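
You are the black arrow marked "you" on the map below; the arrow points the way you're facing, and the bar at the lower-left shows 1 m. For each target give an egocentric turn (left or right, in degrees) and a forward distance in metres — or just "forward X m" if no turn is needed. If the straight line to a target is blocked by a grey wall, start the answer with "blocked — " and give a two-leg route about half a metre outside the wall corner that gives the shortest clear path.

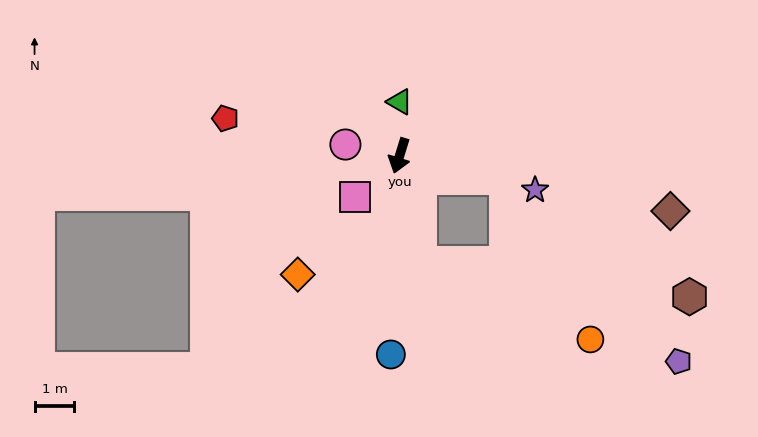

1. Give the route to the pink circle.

turn right 85°, forward 1.4 m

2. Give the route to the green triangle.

turn right 163°, forward 1.4 m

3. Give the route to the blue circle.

turn left 15°, forward 5.0 m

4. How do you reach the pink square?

turn right 30°, forward 1.5 m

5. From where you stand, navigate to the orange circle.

blocked — turn left 95°, forward 2.7 m, then turn right 50°, forward 4.6 m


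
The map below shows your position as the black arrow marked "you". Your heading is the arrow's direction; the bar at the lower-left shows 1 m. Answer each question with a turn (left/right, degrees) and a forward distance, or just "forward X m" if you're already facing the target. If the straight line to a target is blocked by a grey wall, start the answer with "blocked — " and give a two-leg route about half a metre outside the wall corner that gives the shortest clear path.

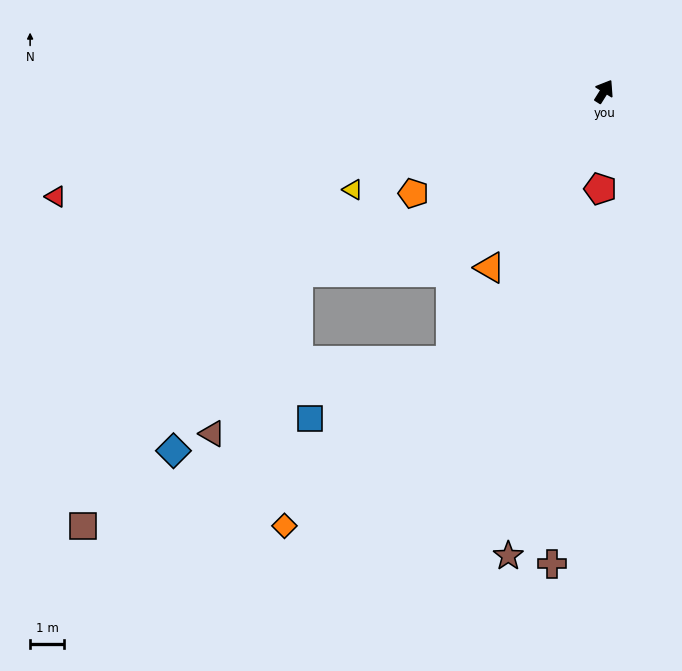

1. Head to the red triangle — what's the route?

turn left 133°, forward 16.3 m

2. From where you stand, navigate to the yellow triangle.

turn left 143°, forward 7.9 m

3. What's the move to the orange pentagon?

turn left 150°, forward 6.3 m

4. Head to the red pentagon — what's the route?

turn right 150°, forward 2.8 m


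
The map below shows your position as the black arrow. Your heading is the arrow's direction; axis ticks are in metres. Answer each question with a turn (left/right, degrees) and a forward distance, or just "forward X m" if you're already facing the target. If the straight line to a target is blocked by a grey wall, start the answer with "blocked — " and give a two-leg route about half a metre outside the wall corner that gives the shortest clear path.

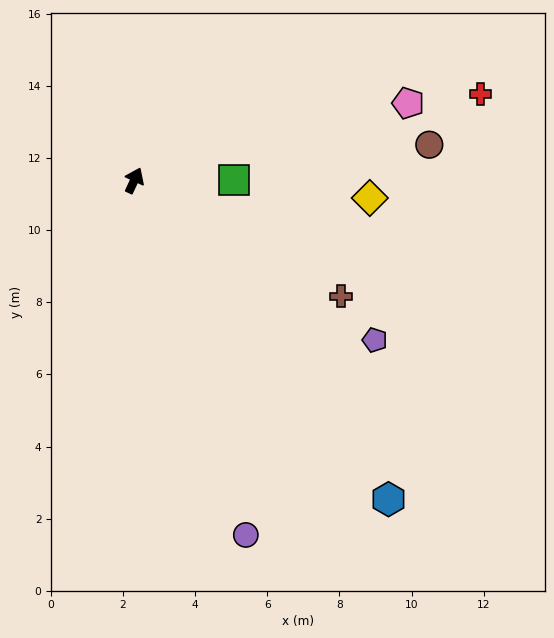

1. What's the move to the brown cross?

turn right 94°, forward 6.6 m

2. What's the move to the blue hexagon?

turn right 117°, forward 11.3 m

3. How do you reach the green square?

turn right 65°, forward 2.8 m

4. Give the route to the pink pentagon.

turn right 49°, forward 7.9 m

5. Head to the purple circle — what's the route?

turn right 138°, forward 10.3 m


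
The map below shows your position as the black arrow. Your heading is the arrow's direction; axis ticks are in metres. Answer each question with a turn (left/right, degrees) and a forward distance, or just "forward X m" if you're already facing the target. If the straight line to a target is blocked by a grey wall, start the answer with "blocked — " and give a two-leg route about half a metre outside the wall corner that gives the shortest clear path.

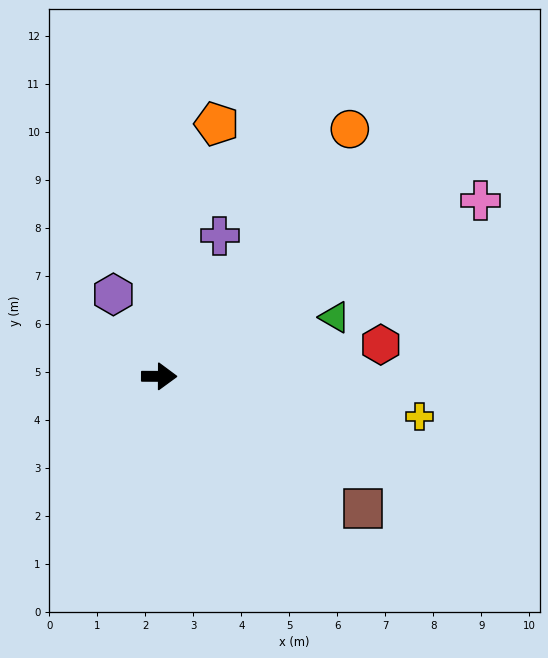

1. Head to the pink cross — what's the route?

turn left 29°, forward 7.6 m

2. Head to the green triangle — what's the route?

turn left 19°, forward 3.9 m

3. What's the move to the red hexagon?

turn left 8°, forward 4.7 m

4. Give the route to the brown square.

turn right 33°, forward 5.1 m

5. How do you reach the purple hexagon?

turn left 119°, forward 2.0 m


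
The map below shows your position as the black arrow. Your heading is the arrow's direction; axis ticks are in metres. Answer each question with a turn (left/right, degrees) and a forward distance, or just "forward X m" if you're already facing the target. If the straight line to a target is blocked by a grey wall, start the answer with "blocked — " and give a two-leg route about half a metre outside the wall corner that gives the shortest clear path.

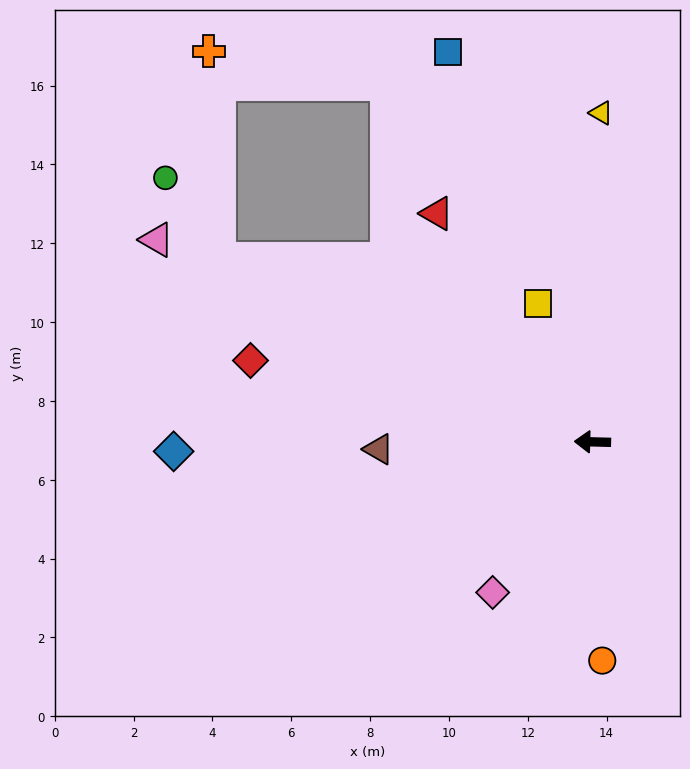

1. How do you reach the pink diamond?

turn left 58°, forward 4.6 m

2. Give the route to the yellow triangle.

turn right 90°, forward 8.3 m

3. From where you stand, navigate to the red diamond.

turn right 12°, forward 8.9 m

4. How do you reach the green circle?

blocked — turn right 25°, forward 10.5 m, then turn right 30°, forward 2.5 m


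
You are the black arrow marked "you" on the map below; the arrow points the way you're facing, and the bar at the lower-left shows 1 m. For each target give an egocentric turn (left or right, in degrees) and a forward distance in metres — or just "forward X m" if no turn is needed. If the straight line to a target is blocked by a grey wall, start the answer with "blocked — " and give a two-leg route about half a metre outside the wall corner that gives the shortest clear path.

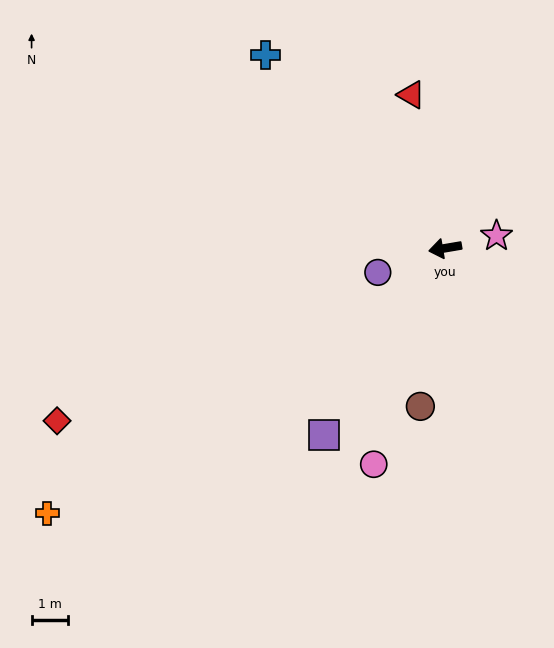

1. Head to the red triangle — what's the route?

turn right 87°, forward 4.4 m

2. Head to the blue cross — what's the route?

turn right 57°, forward 7.3 m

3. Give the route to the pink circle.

turn left 62°, forward 6.3 m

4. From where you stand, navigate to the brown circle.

turn left 71°, forward 4.4 m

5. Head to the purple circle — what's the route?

turn left 10°, forward 2.0 m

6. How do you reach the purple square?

turn left 47°, forward 6.2 m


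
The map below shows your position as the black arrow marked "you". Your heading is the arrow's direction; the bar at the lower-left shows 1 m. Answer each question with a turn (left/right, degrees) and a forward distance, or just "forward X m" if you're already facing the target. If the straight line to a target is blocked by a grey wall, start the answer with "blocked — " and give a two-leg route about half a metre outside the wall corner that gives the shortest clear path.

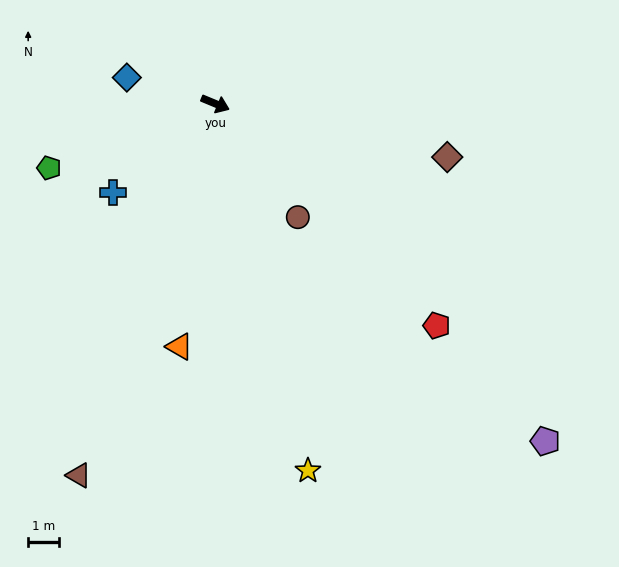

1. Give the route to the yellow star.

turn right 53°, forward 12.2 m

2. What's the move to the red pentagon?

turn right 23°, forward 10.1 m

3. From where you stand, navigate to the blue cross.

turn right 117°, forward 4.4 m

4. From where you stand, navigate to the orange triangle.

turn right 76°, forward 7.9 m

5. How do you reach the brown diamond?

turn left 10°, forward 7.7 m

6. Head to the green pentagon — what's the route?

turn right 136°, forward 5.7 m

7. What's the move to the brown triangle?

turn right 88°, forward 12.8 m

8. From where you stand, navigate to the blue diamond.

turn right 174°, forward 3.0 m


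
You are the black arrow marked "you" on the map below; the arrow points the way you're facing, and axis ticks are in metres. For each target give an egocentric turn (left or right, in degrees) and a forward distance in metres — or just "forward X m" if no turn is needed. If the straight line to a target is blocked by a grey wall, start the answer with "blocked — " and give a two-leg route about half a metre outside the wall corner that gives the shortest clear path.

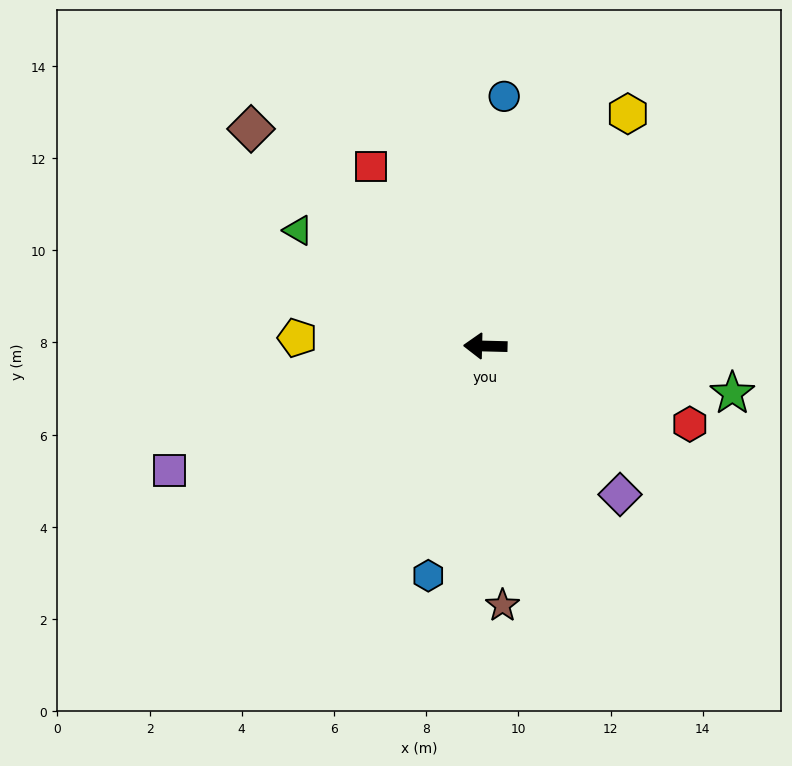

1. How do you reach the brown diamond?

turn right 41°, forward 6.9 m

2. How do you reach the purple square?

turn left 23°, forward 7.4 m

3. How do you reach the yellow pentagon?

forward 4.1 m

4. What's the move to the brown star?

turn left 95°, forward 5.6 m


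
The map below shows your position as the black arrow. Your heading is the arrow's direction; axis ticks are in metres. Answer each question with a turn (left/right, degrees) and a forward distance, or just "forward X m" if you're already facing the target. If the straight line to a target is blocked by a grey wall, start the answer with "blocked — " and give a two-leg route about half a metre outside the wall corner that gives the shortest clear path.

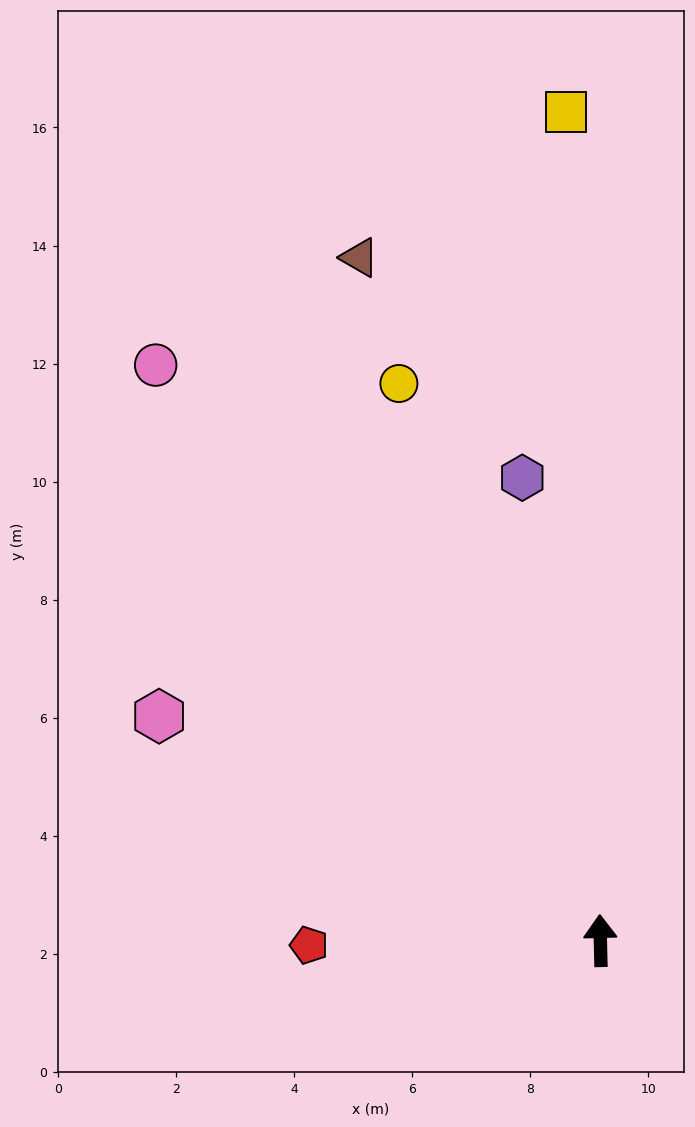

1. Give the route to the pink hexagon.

turn left 62°, forward 8.4 m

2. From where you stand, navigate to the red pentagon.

turn left 90°, forward 4.9 m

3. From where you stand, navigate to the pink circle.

turn left 36°, forward 12.3 m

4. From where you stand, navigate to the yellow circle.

turn left 18°, forward 10.0 m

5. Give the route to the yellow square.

forward 14.1 m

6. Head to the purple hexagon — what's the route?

turn left 8°, forward 8.0 m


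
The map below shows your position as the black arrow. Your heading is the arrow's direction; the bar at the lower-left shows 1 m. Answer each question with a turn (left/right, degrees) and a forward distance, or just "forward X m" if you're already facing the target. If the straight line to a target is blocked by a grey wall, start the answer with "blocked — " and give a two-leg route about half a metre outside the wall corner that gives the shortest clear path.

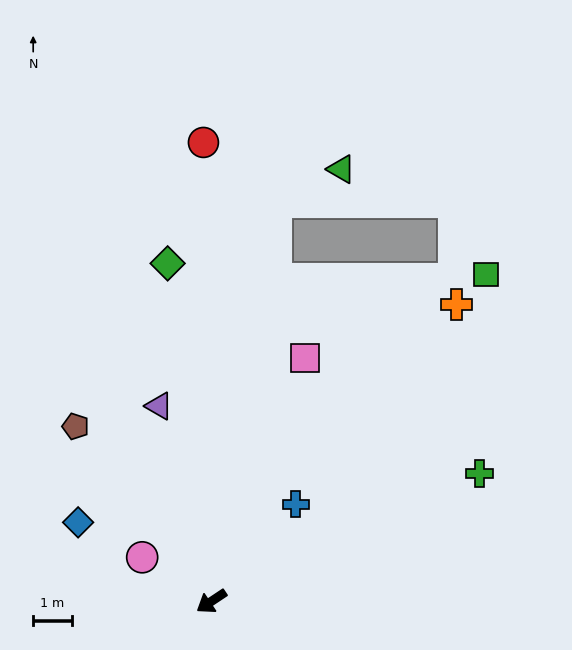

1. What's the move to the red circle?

turn right 123°, forward 11.9 m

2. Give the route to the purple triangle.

turn right 109°, forward 5.3 m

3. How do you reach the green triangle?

blocked — turn right 133°, forward 10.5 m, then turn right 54°, forward 1.9 m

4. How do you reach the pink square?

turn right 145°, forward 6.8 m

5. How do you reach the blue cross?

turn right 165°, forward 3.3 m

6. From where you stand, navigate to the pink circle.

turn right 66°, forward 2.1 m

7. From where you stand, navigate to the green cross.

turn left 172°, forward 7.7 m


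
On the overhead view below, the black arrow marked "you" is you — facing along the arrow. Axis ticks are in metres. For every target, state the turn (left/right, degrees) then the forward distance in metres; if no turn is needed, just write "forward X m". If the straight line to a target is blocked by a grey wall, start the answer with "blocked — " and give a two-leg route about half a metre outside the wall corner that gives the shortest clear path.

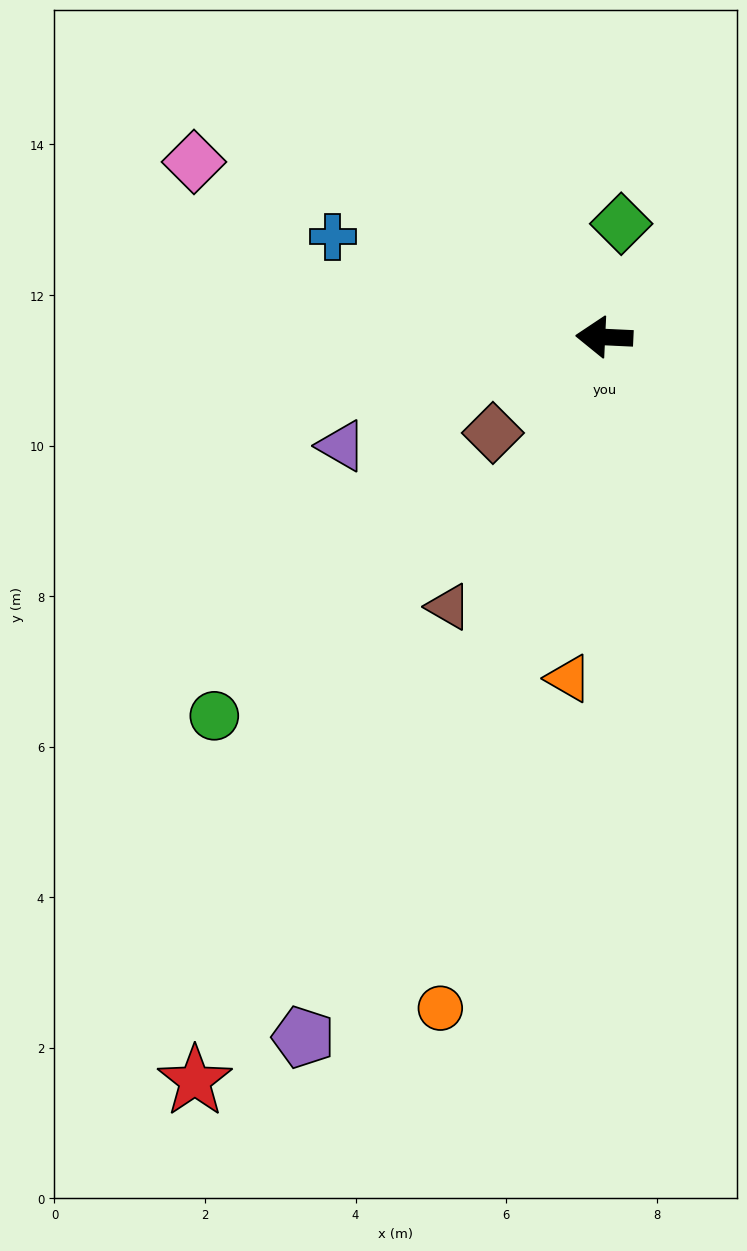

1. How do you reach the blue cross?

turn right 18°, forward 3.8 m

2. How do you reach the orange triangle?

turn left 87°, forward 4.6 m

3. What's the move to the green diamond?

turn right 96°, forward 1.5 m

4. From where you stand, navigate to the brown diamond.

turn left 43°, forward 2.0 m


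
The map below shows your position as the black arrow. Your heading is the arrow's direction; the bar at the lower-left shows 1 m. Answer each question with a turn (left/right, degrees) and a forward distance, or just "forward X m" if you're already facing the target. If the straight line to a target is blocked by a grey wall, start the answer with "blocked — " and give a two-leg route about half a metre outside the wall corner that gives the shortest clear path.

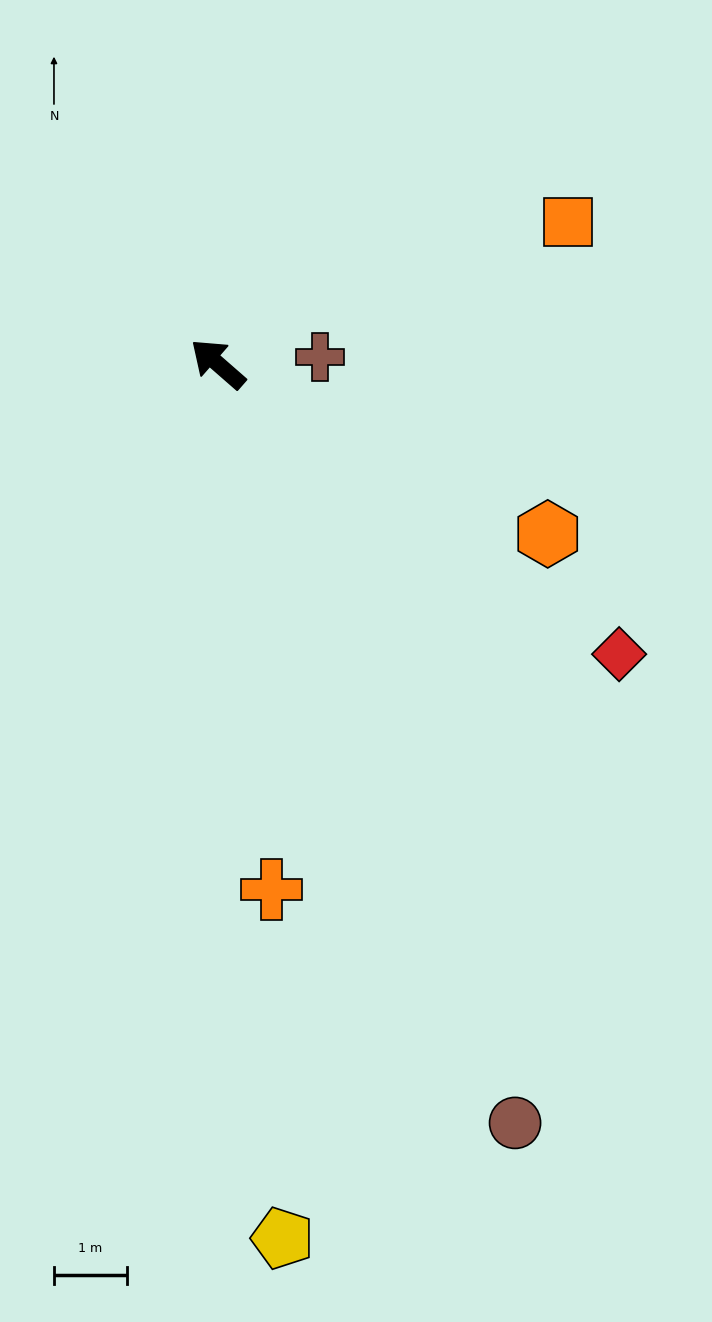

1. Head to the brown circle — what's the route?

turn left 153°, forward 11.1 m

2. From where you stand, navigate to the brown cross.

turn right 135°, forward 1.4 m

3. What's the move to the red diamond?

turn right 175°, forward 6.8 m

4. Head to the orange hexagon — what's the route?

turn right 166°, forward 5.1 m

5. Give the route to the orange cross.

turn left 137°, forward 7.2 m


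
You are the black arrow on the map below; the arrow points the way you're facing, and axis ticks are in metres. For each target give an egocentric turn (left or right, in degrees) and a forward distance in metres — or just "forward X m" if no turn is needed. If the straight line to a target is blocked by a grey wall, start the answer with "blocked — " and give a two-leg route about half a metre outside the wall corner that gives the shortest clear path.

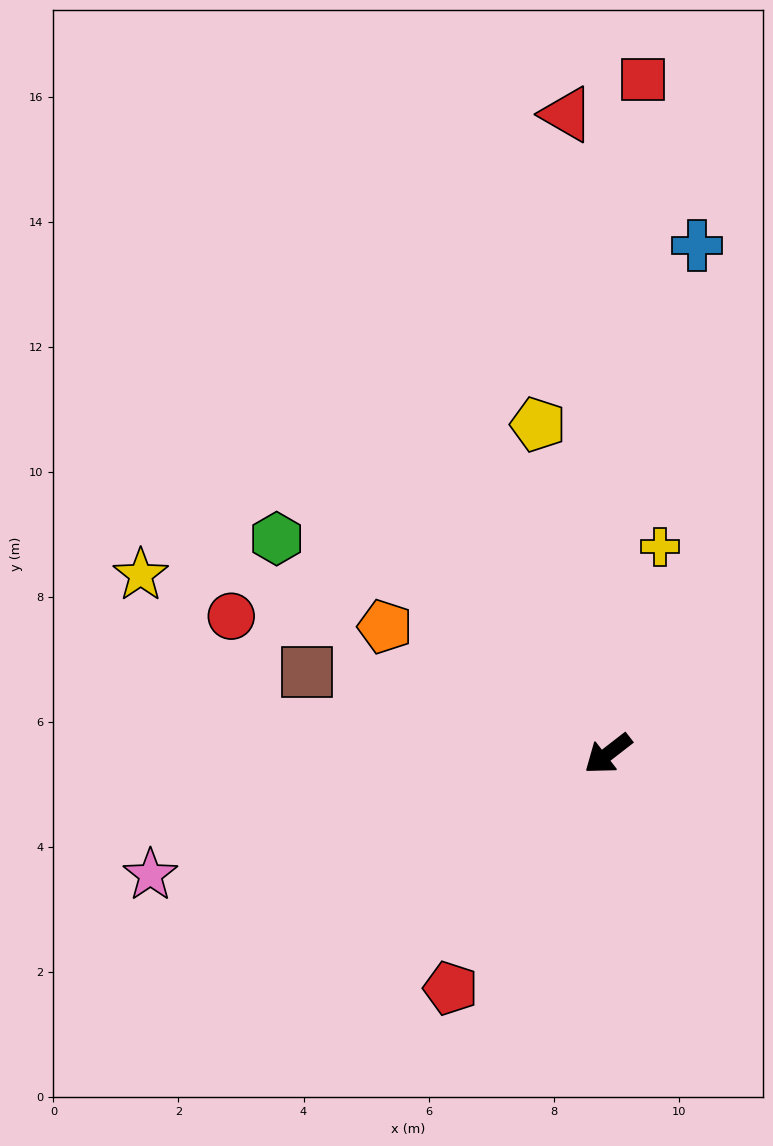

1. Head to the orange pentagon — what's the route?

turn right 67°, forward 4.1 m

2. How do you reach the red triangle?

turn right 124°, forward 10.2 m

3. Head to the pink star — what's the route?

turn right 23°, forward 7.6 m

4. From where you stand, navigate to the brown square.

turn right 53°, forward 5.0 m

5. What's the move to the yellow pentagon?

turn right 116°, forward 5.4 m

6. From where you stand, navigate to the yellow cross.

turn right 142°, forward 3.4 m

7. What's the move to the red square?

turn right 131°, forward 10.8 m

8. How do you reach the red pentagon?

turn left 18°, forward 4.5 m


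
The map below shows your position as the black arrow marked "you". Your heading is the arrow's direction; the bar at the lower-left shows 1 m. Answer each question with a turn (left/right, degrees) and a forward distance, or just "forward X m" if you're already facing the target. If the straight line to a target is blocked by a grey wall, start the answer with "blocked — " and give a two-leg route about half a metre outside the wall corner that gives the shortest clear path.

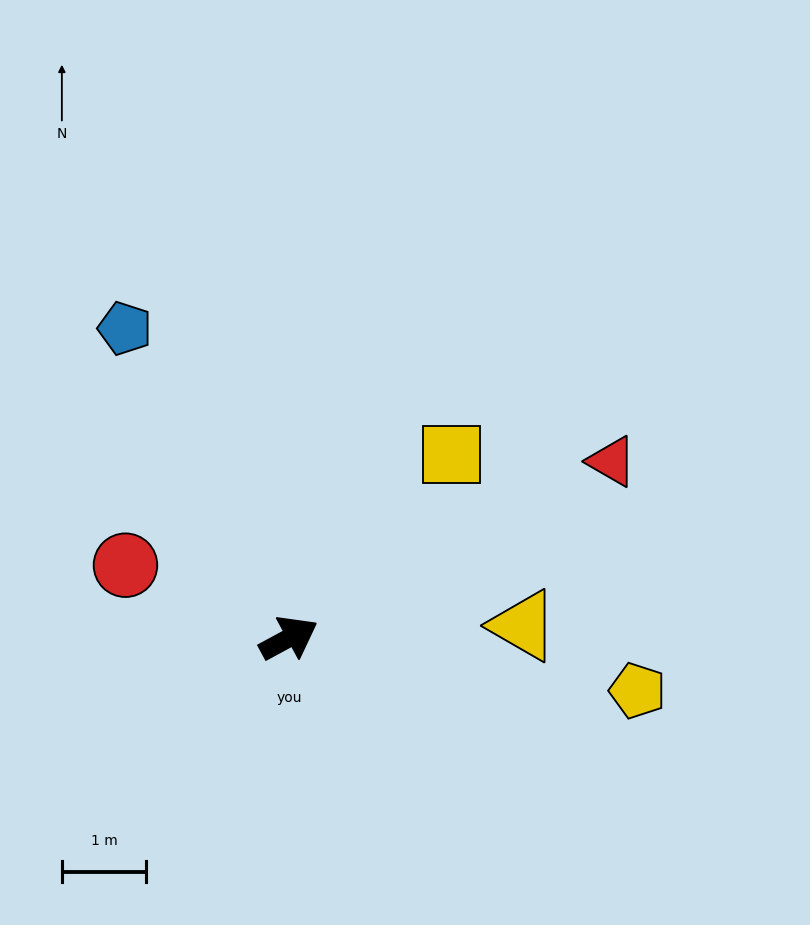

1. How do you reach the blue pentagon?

turn left 89°, forward 4.1 m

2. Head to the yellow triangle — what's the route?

turn right 25°, forward 2.8 m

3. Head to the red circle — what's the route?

turn left 128°, forward 2.1 m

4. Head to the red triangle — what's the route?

forward 4.3 m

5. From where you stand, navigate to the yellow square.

turn left 20°, forward 2.9 m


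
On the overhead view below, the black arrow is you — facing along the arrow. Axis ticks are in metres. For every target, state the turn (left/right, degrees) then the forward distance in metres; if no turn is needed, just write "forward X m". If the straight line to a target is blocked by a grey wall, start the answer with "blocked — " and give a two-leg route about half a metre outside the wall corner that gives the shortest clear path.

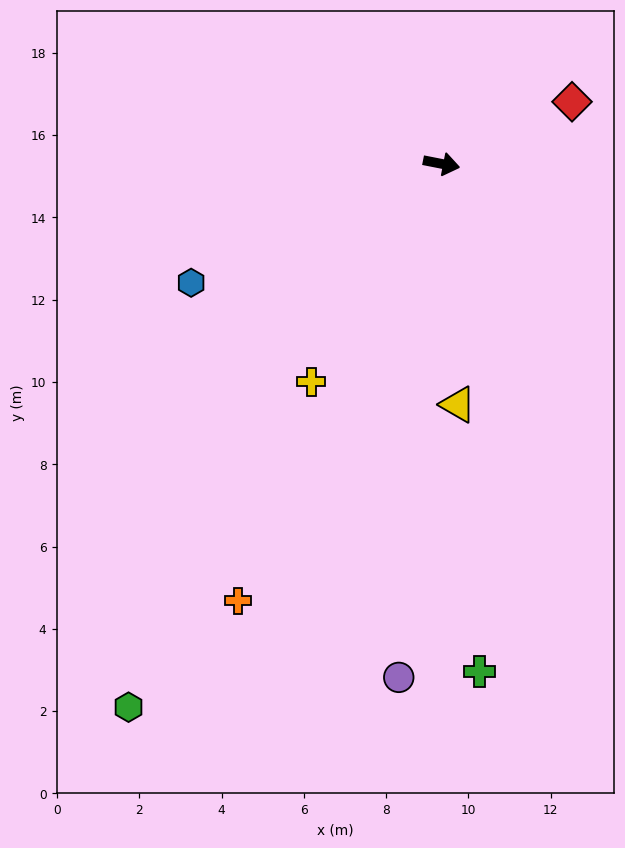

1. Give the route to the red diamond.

turn left 37°, forward 3.5 m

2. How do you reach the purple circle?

turn right 84°, forward 12.5 m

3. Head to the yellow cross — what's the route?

turn right 110°, forward 6.2 m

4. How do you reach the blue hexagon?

turn right 143°, forward 6.7 m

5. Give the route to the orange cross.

turn right 104°, forward 11.7 m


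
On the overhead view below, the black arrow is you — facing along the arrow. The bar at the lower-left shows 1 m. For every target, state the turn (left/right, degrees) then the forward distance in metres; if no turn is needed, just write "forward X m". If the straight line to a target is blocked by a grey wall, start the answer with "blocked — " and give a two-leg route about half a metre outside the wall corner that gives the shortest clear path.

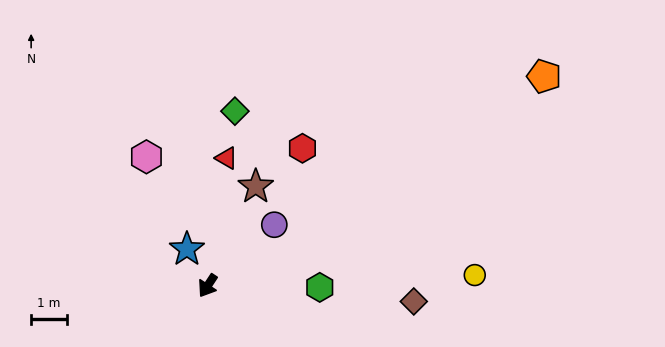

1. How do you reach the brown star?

turn right 173°, forward 3.1 m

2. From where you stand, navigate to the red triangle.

turn right 155°, forward 3.6 m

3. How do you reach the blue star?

turn right 117°, forward 1.2 m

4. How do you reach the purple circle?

turn left 166°, forward 2.5 m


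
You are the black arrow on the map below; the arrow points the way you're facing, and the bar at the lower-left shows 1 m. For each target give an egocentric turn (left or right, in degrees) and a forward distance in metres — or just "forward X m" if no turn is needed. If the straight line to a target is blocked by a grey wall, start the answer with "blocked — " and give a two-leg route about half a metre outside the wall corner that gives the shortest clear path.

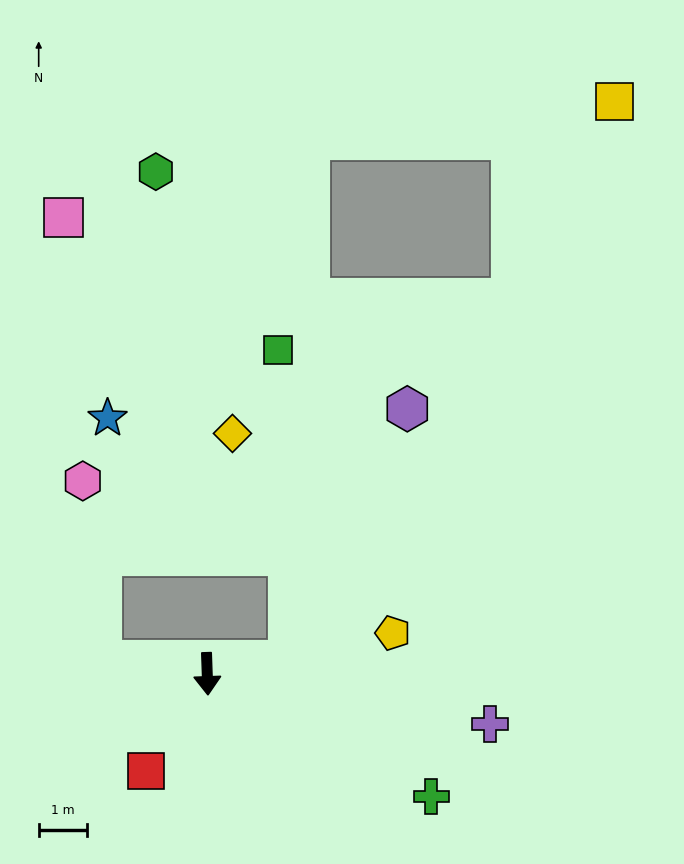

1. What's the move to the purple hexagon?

blocked — turn left 97°, forward 1.7 m, then turn left 56°, forward 5.8 m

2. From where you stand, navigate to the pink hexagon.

blocked — turn right 99°, forward 2.2 m, then turn right 77°, forward 3.8 m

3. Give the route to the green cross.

turn left 59°, forward 5.3 m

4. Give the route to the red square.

turn right 34°, forward 2.4 m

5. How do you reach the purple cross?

turn left 78°, forward 6.0 m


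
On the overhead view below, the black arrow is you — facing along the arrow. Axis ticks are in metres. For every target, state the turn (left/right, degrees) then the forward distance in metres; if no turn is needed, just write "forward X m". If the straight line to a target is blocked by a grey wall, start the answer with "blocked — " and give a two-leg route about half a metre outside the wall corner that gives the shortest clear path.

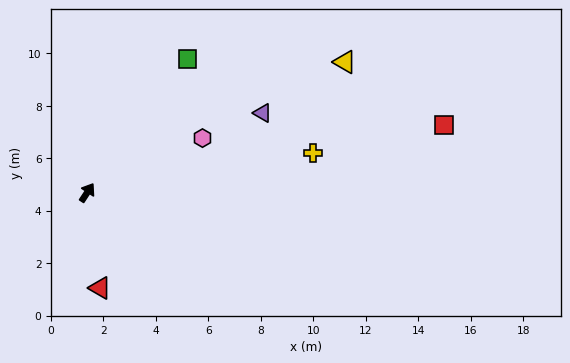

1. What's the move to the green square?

turn right 4°, forward 6.4 m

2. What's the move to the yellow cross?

turn right 47°, forward 8.7 m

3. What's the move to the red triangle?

turn right 139°, forward 3.7 m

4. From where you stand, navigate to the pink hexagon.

turn right 31°, forward 4.9 m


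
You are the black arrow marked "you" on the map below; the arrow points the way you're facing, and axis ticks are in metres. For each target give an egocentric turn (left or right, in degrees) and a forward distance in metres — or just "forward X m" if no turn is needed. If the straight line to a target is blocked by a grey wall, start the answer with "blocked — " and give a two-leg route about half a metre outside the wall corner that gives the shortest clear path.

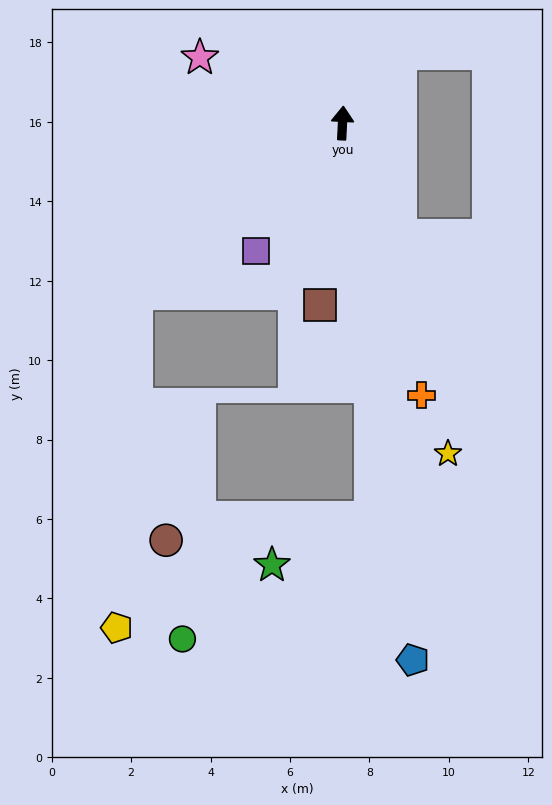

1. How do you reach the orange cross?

turn right 161°, forward 7.1 m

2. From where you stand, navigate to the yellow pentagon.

blocked — turn left 132°, forward 6.7 m, then turn left 48°, forward 8.4 m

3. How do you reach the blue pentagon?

turn right 170°, forward 13.6 m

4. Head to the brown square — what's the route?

turn left 176°, forward 4.6 m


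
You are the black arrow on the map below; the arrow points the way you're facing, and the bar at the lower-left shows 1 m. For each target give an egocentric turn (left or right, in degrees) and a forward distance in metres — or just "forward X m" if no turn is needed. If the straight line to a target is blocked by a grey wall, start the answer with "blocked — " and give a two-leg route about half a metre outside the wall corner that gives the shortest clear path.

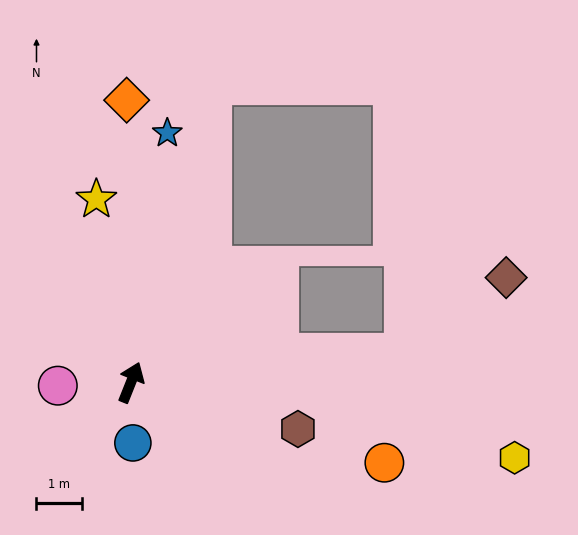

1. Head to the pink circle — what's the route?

turn left 114°, forward 1.6 m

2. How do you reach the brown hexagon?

turn right 84°, forward 3.8 m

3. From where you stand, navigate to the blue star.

turn left 13°, forward 5.5 m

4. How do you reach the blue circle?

turn right 156°, forward 1.3 m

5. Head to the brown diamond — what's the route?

blocked — turn right 62°, forward 6.0 m, then turn left 30°, forward 2.8 m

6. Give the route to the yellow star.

turn left 32°, forward 4.1 m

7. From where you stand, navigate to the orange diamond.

turn left 23°, forward 6.2 m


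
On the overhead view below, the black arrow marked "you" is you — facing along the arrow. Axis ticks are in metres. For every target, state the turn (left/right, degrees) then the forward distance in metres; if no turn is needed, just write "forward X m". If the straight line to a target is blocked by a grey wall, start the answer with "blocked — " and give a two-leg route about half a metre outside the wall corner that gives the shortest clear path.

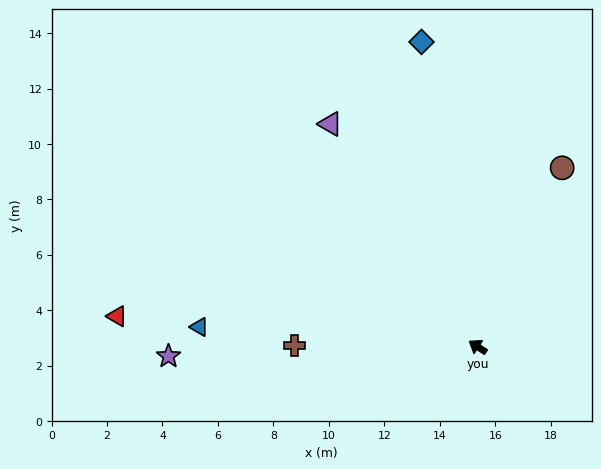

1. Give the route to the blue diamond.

turn right 46°, forward 11.2 m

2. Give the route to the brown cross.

turn left 33°, forward 6.6 m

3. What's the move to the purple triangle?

turn right 23°, forward 9.6 m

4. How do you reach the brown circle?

turn right 82°, forward 7.1 m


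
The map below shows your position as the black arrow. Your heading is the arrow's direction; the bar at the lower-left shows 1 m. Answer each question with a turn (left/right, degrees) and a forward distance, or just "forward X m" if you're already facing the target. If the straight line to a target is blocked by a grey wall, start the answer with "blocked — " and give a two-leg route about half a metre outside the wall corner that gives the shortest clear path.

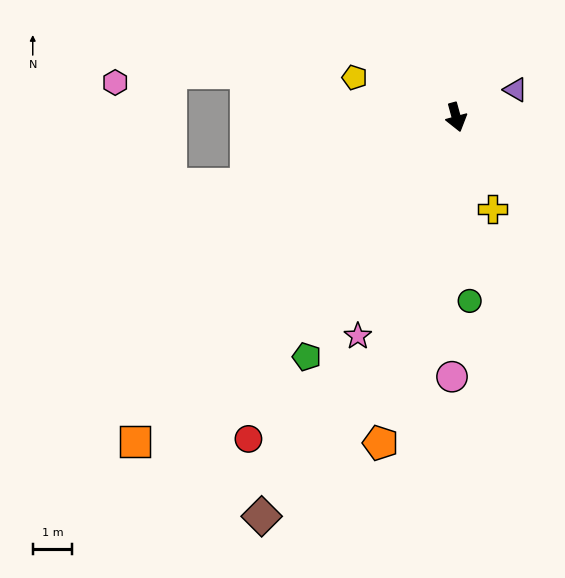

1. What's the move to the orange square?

turn right 60°, forward 11.5 m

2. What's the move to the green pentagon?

turn right 47°, forward 7.1 m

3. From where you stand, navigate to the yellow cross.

turn left 6°, forward 2.5 m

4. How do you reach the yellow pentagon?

turn right 127°, forward 2.8 m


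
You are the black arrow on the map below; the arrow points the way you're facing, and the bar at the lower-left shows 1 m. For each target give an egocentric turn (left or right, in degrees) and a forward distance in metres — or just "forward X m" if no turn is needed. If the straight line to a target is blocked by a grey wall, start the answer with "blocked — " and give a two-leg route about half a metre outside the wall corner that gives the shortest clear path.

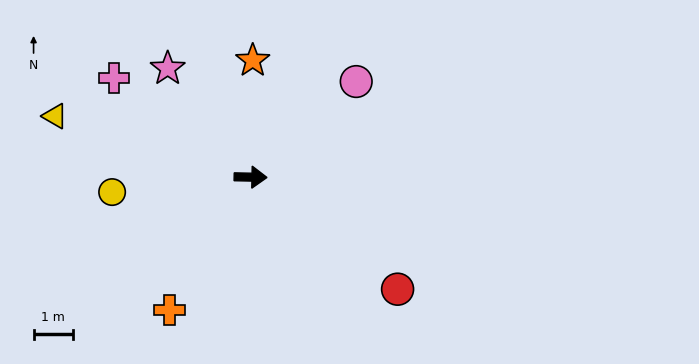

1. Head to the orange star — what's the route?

turn left 90°, forward 3.0 m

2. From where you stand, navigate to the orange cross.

turn right 120°, forward 3.9 m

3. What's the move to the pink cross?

turn left 145°, forward 4.3 m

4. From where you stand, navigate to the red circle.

turn right 36°, forward 4.7 m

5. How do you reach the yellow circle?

turn right 173°, forward 3.5 m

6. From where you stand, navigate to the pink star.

turn left 129°, forward 3.5 m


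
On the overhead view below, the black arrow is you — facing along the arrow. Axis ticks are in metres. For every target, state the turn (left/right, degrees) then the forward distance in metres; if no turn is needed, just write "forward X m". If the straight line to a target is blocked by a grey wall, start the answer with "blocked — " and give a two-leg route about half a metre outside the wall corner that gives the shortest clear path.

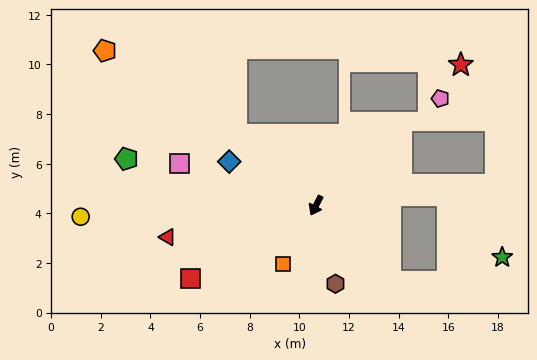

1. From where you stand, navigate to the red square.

turn right 32°, forward 5.9 m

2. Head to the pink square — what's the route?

turn right 80°, forward 5.8 m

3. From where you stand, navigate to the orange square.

turn right 2°, forward 2.7 m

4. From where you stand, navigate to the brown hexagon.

turn left 41°, forward 3.3 m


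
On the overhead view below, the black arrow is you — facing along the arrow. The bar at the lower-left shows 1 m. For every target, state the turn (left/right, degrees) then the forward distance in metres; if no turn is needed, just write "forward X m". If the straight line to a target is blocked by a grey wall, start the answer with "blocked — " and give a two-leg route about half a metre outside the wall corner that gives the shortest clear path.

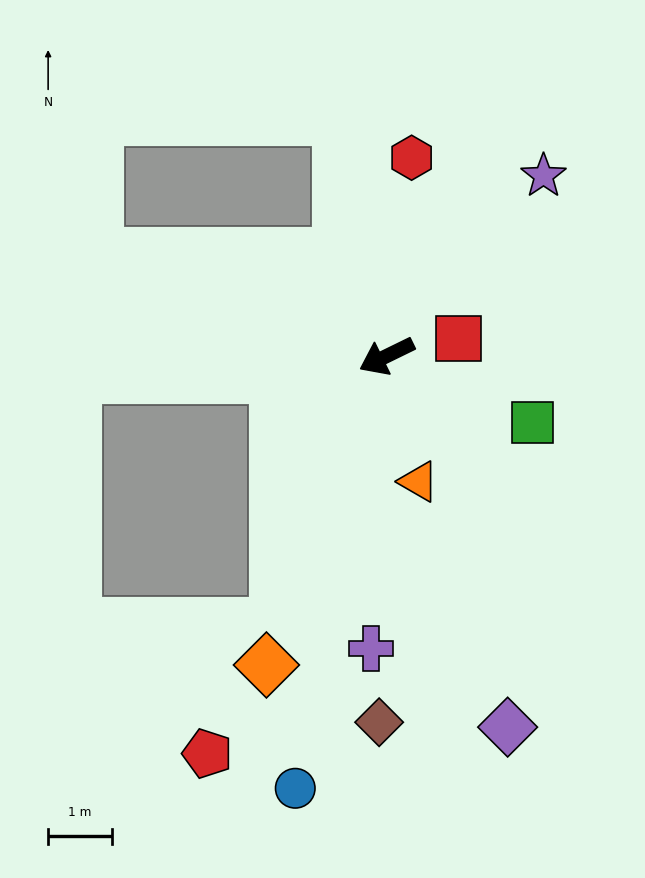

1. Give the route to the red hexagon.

turn right 123°, forward 3.1 m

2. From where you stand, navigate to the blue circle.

turn left 52°, forward 6.9 m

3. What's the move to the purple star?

turn right 157°, forward 3.7 m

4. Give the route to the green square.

turn left 129°, forward 2.5 m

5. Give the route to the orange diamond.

turn left 43°, forward 5.2 m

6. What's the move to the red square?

turn left 167°, forward 1.2 m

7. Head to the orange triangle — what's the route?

turn left 78°, forward 2.0 m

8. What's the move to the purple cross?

turn left 61°, forward 4.6 m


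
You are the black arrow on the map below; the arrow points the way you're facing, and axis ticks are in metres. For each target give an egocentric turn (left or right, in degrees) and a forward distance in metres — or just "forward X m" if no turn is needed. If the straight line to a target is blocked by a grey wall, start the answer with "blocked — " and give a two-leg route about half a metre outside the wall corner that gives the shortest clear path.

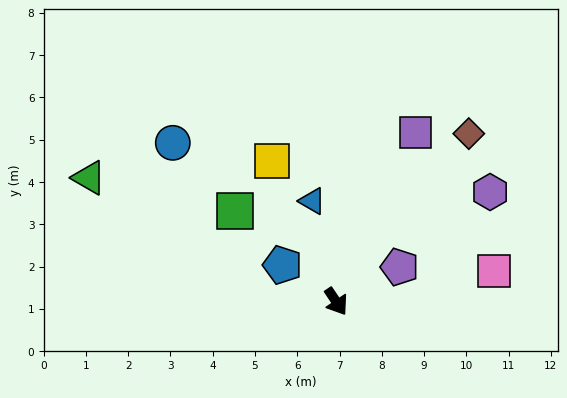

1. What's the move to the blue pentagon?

turn right 158°, forward 1.5 m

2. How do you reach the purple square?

turn left 121°, forward 4.4 m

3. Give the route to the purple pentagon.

turn left 85°, forward 1.7 m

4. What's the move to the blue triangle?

turn left 160°, forward 2.4 m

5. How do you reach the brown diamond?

turn left 108°, forward 5.1 m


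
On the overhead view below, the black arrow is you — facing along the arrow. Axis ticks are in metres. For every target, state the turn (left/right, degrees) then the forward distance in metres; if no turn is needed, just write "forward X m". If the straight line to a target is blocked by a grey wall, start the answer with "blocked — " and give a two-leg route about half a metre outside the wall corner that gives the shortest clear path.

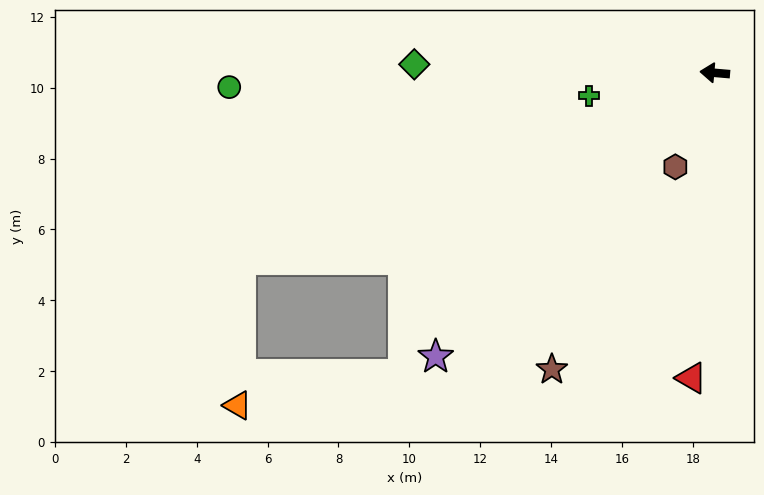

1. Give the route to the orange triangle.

blocked — turn left 26°, forward 14.4 m, then turn left 67°, forward 4.1 m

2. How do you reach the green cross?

turn left 15°, forward 3.6 m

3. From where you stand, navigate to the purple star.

turn left 50°, forward 11.2 m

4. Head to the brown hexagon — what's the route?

turn left 72°, forward 2.9 m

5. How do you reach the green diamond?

turn left 3°, forward 8.5 m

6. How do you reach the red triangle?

turn left 91°, forward 8.6 m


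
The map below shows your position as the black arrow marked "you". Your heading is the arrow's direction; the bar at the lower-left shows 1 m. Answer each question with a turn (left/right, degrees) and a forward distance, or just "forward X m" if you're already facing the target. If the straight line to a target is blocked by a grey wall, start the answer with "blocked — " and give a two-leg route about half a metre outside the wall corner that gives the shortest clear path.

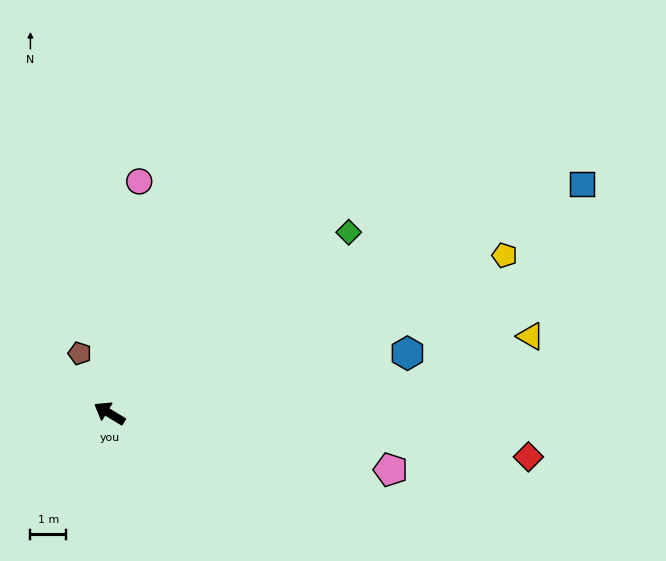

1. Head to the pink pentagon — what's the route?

turn right 160°, forward 8.0 m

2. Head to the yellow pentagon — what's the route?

turn right 127°, forward 11.8 m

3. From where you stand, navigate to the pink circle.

turn right 66°, forward 6.5 m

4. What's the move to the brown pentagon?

turn right 32°, forward 1.9 m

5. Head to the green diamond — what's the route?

turn right 112°, forward 8.3 m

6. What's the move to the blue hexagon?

turn right 137°, forward 8.5 m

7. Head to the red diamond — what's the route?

turn right 155°, forward 11.7 m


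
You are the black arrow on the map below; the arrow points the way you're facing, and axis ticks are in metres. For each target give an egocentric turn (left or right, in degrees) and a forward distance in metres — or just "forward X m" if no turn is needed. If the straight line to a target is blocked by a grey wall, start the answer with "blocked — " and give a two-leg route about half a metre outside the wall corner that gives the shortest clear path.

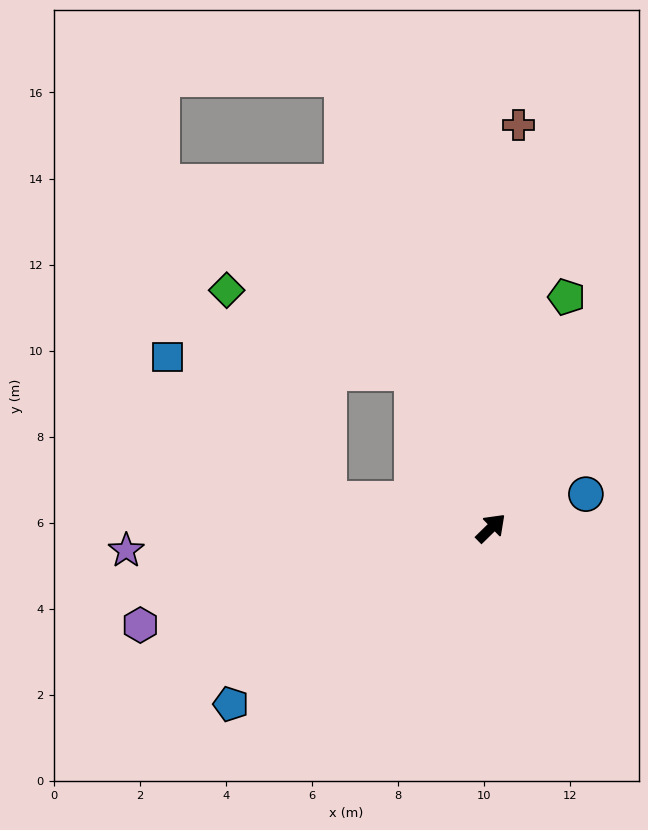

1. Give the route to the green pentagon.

turn left 28°, forward 5.6 m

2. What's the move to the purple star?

turn left 139°, forward 8.5 m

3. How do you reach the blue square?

blocked — turn left 126°, forward 3.8 m, then turn right 32°, forward 5.0 m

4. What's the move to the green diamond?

blocked — turn left 72°, forward 4.0 m, then turn left 40°, forward 4.7 m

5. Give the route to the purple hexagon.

turn left 151°, forward 8.5 m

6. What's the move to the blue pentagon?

turn left 170°, forward 7.3 m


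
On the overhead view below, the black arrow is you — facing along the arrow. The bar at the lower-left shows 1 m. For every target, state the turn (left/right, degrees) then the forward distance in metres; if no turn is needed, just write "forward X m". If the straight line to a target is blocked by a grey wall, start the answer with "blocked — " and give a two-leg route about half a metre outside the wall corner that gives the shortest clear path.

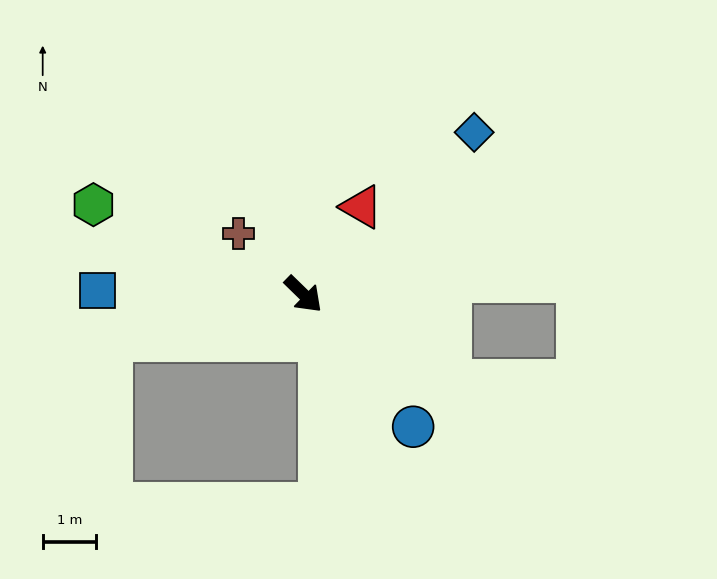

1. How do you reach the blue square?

turn right 137°, forward 3.8 m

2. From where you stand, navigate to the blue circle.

turn right 6°, forward 3.2 m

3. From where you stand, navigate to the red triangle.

turn left 101°, forward 2.0 m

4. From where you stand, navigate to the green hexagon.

turn right 159°, forward 4.2 m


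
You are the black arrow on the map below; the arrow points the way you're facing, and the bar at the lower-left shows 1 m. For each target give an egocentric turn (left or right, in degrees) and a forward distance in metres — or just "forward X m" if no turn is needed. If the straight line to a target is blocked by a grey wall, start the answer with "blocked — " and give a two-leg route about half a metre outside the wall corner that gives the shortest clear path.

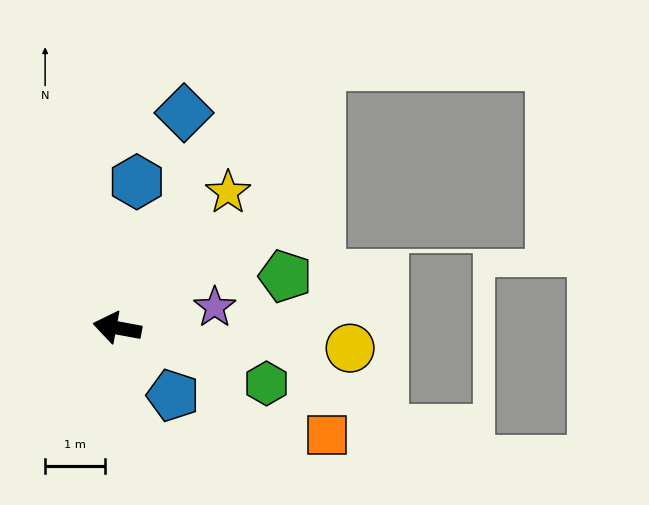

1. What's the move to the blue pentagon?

turn left 140°, forward 1.5 m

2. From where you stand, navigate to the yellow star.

turn right 119°, forward 2.9 m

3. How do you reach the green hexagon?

turn left 170°, forward 2.7 m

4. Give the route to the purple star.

turn right 158°, forward 1.7 m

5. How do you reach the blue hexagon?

turn right 87°, forward 2.5 m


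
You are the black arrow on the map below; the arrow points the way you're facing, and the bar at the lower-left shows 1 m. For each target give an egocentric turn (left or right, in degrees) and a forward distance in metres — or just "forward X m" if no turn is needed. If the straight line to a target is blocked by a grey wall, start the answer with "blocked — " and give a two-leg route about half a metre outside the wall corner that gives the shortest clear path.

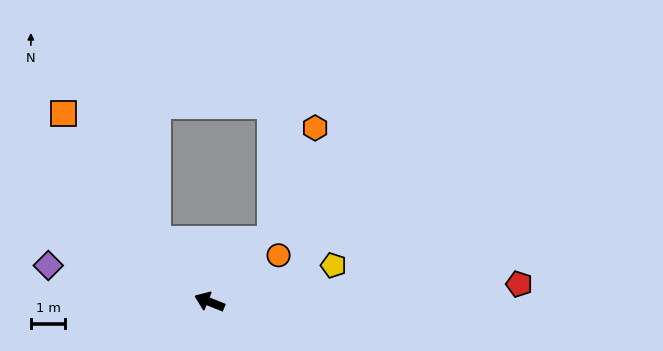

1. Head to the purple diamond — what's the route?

turn left 9°, forward 4.8 m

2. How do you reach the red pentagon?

turn right 155°, forward 9.1 m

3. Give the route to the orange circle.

turn right 124°, forward 2.4 m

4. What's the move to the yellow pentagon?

turn right 142°, forward 3.8 m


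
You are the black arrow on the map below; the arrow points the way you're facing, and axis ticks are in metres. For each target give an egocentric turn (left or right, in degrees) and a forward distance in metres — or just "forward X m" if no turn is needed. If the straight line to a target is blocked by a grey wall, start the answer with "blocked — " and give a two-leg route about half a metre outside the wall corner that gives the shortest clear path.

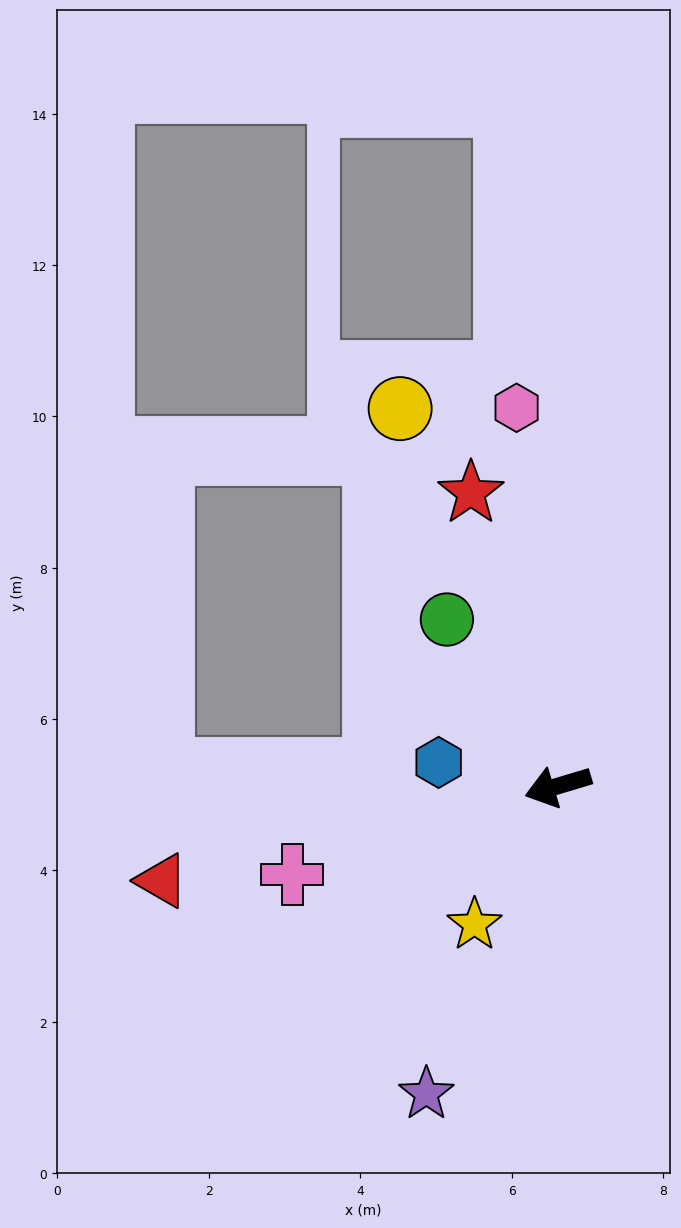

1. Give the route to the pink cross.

forward 3.7 m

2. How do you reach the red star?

turn right 90°, forward 4.0 m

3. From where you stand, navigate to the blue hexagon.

turn right 28°, forward 1.6 m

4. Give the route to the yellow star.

turn left 42°, forward 2.1 m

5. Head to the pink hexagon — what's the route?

turn right 100°, forward 5.0 m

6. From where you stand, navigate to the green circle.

turn right 73°, forward 2.6 m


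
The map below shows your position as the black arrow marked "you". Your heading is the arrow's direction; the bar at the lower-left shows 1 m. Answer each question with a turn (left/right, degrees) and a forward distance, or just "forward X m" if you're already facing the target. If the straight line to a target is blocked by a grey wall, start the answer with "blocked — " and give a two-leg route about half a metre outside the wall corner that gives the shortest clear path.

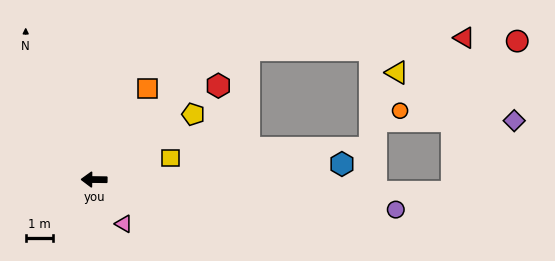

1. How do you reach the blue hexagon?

turn right 176°, forward 9.1 m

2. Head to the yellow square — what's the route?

turn right 163°, forward 2.9 m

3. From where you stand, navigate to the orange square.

turn right 120°, forward 3.9 m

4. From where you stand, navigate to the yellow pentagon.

turn right 146°, forward 4.4 m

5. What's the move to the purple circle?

turn left 175°, forward 11.2 m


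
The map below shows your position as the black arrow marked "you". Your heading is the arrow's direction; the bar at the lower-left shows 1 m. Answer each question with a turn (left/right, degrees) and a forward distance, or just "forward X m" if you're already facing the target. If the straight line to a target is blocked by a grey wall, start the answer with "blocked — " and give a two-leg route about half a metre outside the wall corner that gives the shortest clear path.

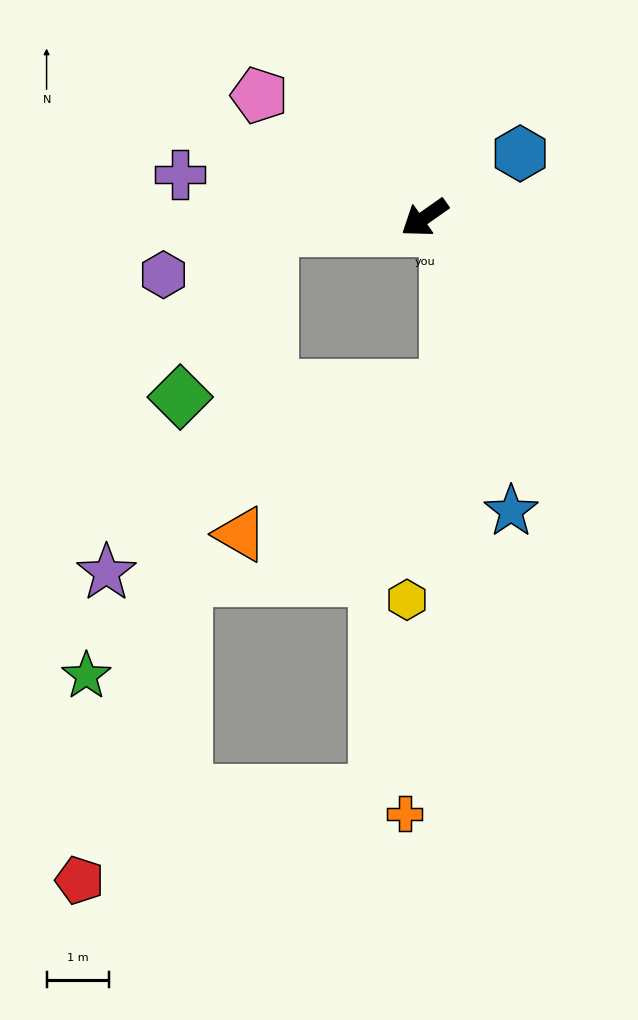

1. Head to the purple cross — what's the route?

turn right 45°, forward 4.0 m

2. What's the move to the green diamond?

blocked — turn right 31°, forward 2.4 m, then turn left 57°, forward 3.0 m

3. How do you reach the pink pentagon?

turn right 72°, forward 3.3 m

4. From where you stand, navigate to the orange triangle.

blocked — turn right 31°, forward 2.4 m, then turn left 80°, forward 4.9 m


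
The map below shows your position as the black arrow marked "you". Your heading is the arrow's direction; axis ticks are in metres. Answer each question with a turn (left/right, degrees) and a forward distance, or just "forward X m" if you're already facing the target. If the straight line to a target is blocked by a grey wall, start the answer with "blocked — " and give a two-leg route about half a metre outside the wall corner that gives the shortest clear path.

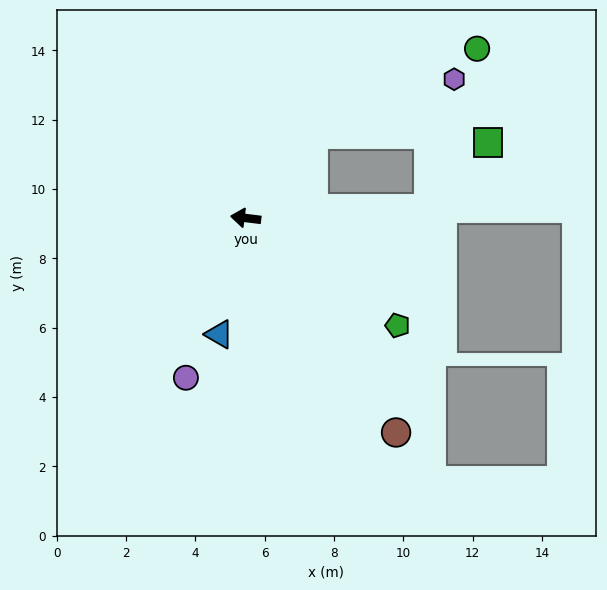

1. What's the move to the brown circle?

turn left 132°, forward 7.6 m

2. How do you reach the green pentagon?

turn left 152°, forward 5.4 m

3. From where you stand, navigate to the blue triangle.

turn left 84°, forward 3.4 m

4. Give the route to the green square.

blocked — turn right 170°, forward 5.3 m, then turn left 45°, forward 2.6 m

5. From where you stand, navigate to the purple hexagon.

blocked — turn right 122°, forward 3.1 m, then turn right 30°, forward 4.4 m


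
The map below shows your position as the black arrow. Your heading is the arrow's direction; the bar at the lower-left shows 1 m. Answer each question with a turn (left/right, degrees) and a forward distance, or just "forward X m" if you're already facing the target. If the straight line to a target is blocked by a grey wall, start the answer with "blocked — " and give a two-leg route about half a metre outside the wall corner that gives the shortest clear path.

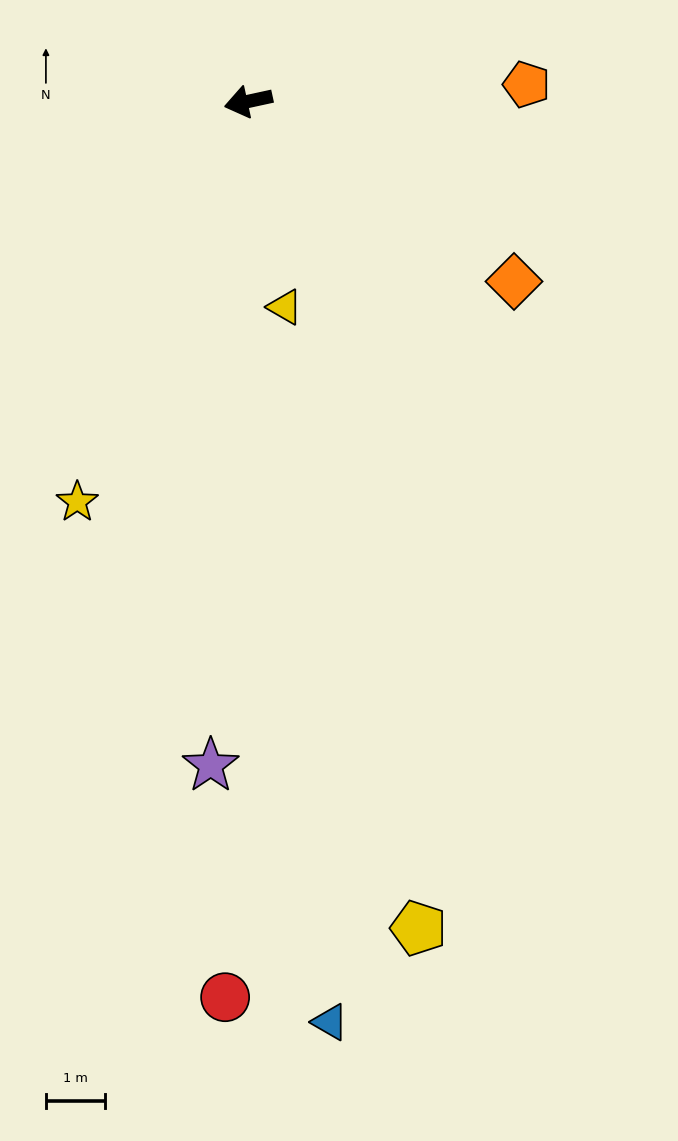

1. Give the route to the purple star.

turn left 74°, forward 11.2 m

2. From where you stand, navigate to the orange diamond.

turn left 134°, forward 5.4 m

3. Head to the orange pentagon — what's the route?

turn left 171°, forward 4.7 m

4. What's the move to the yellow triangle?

turn left 88°, forward 3.5 m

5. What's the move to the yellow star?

turn left 55°, forward 7.3 m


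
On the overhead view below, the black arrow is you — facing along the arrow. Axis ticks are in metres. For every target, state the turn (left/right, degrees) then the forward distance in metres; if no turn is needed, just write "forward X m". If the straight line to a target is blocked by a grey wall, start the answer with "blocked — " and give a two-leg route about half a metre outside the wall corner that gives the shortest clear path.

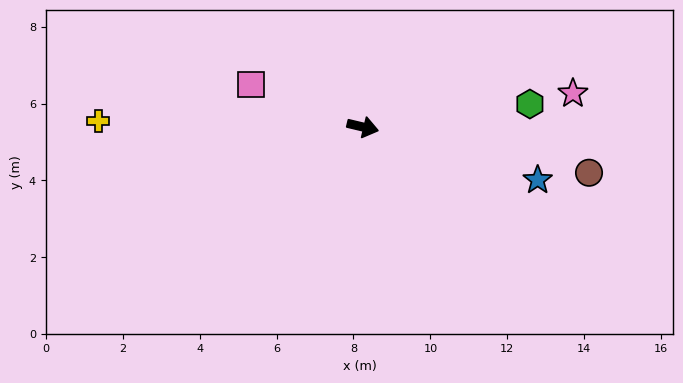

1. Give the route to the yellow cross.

turn right 168°, forward 6.9 m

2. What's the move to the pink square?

turn left 173°, forward 3.1 m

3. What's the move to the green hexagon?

turn left 21°, forward 4.4 m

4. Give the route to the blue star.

turn right 3°, forward 4.8 m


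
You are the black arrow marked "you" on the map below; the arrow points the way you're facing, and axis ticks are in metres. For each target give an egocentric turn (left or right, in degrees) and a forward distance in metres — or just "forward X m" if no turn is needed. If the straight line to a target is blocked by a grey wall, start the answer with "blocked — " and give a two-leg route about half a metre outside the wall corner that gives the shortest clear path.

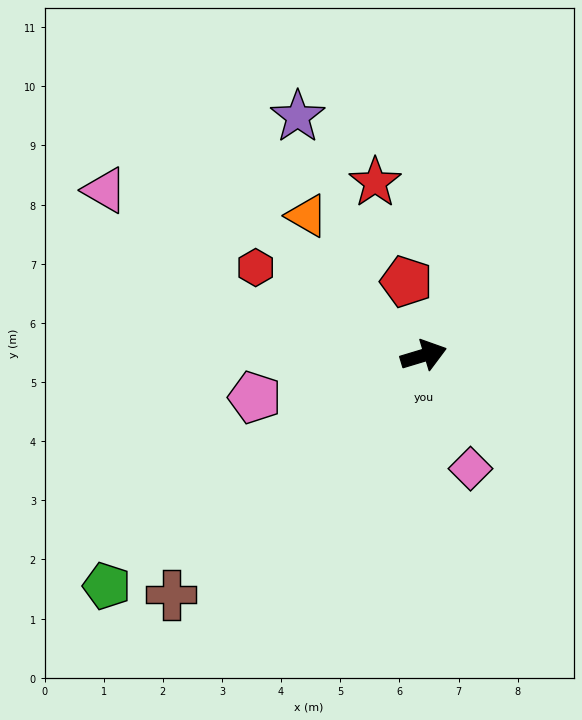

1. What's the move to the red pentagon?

turn left 86°, forward 1.3 m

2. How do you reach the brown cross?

turn right 153°, forward 5.9 m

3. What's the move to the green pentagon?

turn right 161°, forward 6.6 m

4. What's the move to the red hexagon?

turn left 136°, forward 3.2 m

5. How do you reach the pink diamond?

turn right 84°, forward 2.1 m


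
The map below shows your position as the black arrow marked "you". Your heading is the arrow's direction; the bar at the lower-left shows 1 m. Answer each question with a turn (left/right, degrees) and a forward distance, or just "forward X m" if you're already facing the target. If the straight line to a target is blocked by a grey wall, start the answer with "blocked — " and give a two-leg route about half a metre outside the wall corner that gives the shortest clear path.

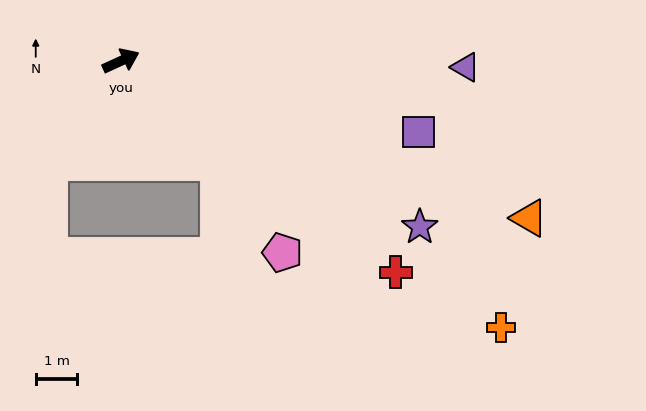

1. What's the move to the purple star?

turn right 54°, forward 8.2 m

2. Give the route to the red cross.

turn right 62°, forward 8.3 m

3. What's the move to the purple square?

turn right 38°, forward 7.4 m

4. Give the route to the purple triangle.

turn right 26°, forward 8.3 m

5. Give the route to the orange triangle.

turn right 46°, forward 10.5 m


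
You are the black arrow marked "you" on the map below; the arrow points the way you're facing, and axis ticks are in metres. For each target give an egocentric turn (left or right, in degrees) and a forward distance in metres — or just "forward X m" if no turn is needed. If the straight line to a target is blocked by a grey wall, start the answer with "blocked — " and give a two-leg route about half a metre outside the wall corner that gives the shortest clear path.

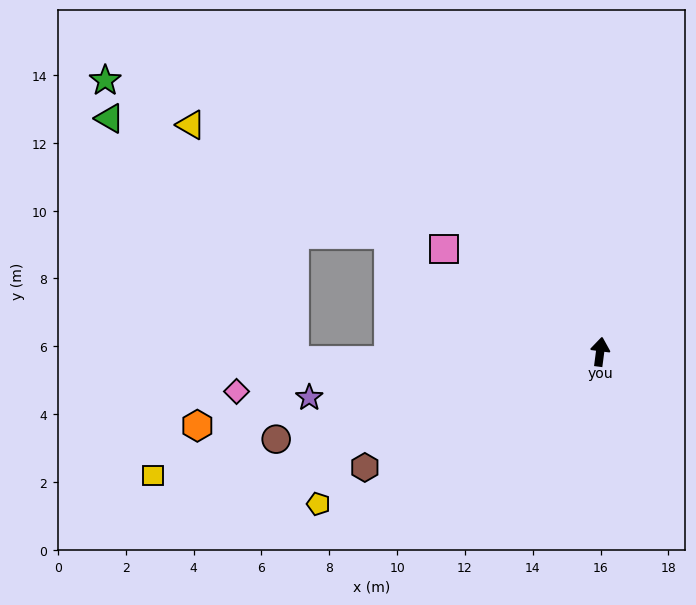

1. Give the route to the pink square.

turn left 64°, forward 5.5 m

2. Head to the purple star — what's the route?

turn left 106°, forward 8.7 m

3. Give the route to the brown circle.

turn left 113°, forward 9.9 m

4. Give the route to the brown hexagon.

turn left 124°, forward 7.7 m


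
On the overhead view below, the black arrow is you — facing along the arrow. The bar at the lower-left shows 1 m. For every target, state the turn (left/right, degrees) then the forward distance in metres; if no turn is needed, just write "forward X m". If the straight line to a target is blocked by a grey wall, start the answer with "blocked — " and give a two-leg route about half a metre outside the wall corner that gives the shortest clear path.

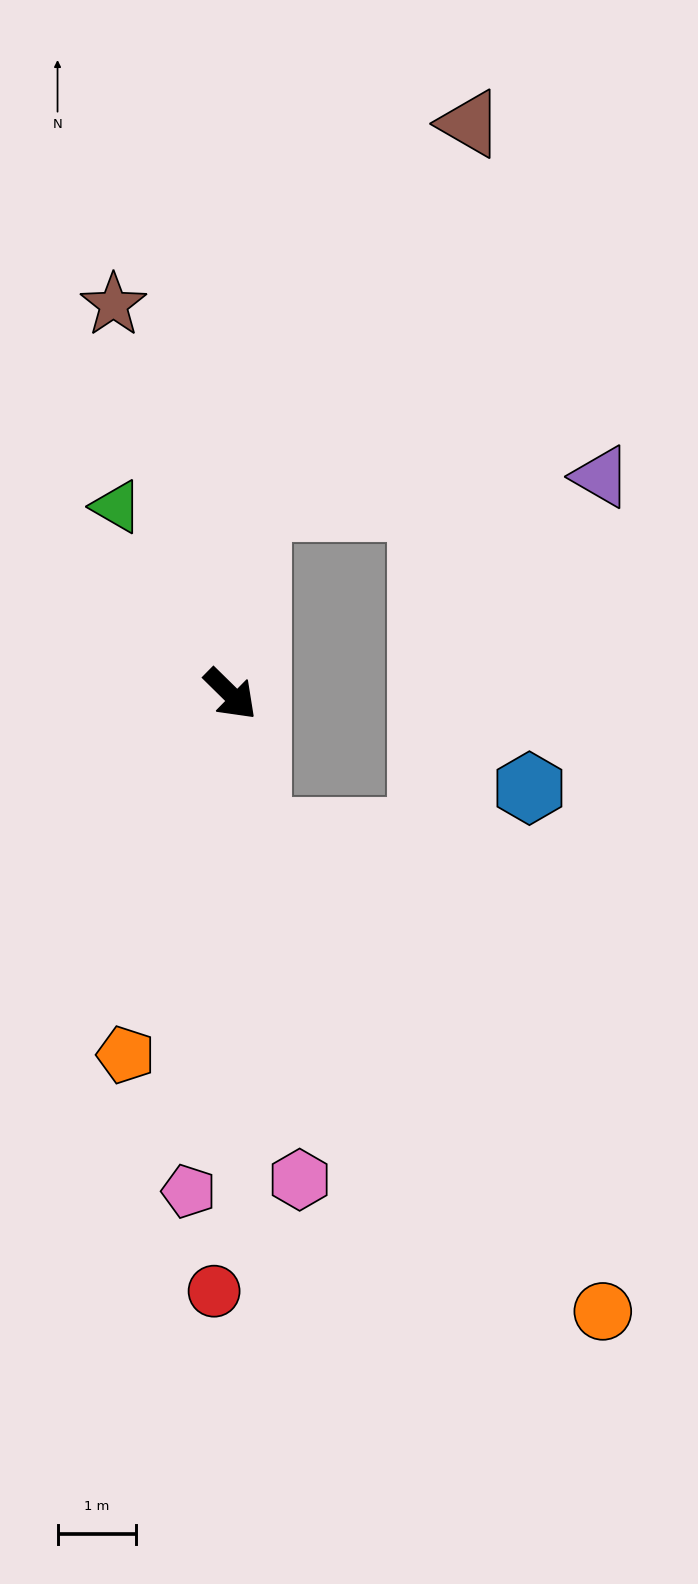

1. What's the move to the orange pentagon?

turn right 62°, forward 4.8 m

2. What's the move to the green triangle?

turn left 166°, forward 2.8 m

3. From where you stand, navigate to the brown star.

turn left 151°, forward 5.2 m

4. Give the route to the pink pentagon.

turn right 50°, forward 6.4 m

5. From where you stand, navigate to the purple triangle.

blocked — turn left 126°, forward 2.4 m, then turn right 76°, forward 4.4 m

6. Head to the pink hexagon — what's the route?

turn right 37°, forward 6.3 m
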